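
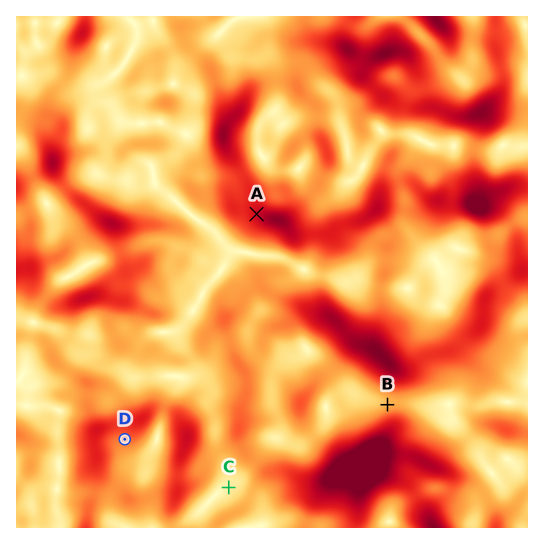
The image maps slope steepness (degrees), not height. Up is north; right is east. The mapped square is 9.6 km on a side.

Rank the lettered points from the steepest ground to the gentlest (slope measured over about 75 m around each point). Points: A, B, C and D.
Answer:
A D B C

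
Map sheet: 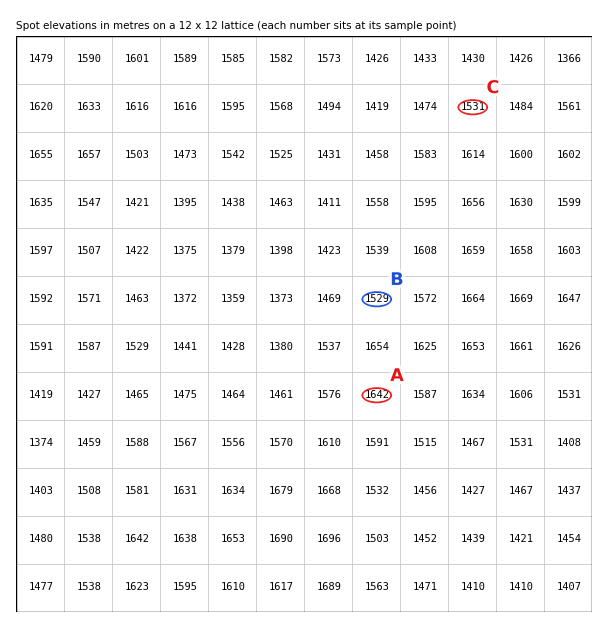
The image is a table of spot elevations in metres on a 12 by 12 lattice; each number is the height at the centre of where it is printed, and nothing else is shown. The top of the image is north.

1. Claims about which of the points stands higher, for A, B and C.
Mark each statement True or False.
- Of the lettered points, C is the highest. False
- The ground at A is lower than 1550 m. False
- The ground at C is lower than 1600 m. True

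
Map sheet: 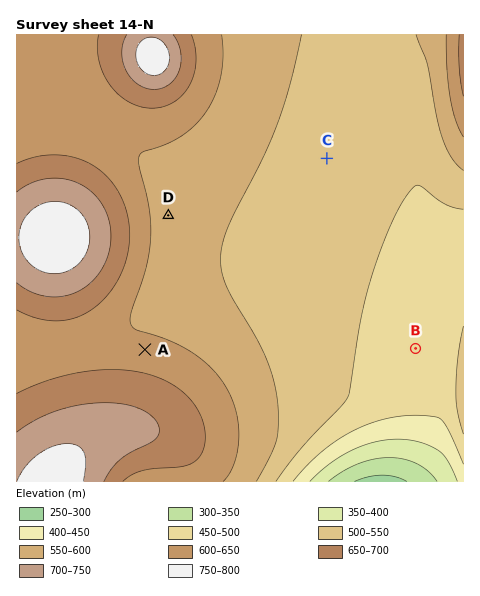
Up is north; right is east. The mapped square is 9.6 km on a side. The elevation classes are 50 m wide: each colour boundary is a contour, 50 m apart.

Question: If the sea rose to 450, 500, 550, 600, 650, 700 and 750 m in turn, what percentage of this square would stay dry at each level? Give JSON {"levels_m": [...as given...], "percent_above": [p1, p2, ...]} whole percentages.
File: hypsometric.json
{"levels_m": [450, 500, 550, 600, 650, 700, 750], "percent_above": [96, 84, 57, 39, 20, 10, 3]}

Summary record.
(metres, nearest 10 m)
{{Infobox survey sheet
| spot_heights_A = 620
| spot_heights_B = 480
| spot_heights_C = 530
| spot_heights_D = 570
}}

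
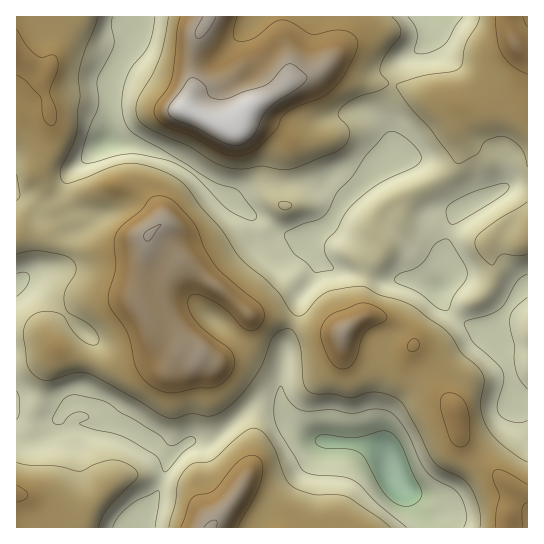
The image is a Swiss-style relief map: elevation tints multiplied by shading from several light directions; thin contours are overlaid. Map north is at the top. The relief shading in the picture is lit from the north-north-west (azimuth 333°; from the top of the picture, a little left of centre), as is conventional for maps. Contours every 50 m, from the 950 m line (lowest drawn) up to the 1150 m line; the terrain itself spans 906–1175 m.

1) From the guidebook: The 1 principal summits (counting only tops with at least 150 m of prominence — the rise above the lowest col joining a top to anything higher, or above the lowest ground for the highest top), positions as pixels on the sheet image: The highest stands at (235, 125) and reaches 1175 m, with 269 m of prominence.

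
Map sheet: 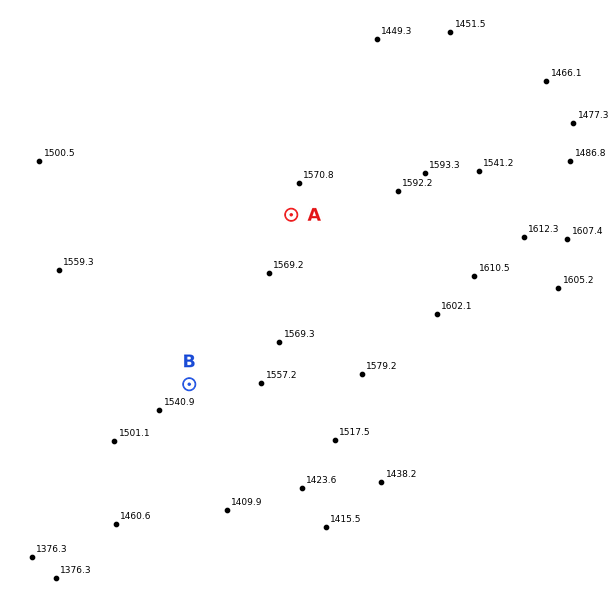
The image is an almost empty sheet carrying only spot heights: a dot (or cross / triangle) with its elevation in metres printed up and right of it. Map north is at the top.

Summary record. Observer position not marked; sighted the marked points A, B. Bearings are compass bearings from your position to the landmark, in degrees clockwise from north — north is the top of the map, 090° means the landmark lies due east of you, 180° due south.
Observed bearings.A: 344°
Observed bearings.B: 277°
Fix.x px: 345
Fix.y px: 403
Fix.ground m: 1570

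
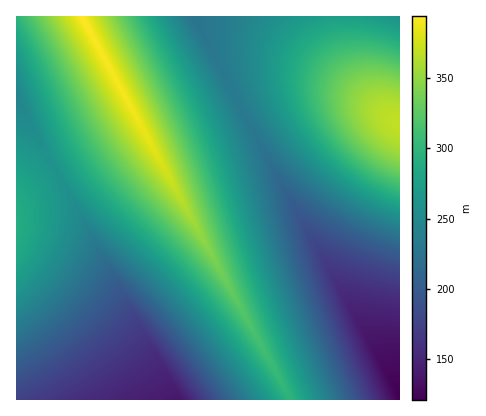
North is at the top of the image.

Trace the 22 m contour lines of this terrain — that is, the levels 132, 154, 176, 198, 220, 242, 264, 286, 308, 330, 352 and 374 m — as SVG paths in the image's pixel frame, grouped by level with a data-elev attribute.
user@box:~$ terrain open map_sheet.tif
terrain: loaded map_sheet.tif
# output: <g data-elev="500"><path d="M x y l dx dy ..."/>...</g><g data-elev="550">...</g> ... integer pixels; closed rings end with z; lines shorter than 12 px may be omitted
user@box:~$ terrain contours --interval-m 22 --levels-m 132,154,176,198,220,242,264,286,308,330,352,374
<g data-elev="132"><path d="M392 400l-15-44 1-2 22-3"/></g><g data-elev="154"><path d="M93 400l65-41 8 6 26 35"/><path d="M379 400l-27-70-10-36 2-2 56 10"/></g><g data-elev="176"><path d="M16 399l32-17 29-18 27-20 32-27 6 5 22 23 43 55"/><path d="M366 400l-36-96-10-34-4-22 4 0 44 16 36 11"/></g><g data-elev="198"><path d="M352 400l-27-72-17-48-10-40-4-31 4 0 32 18 26 13 44 16"/><path d="M16 369l28-17 26-18 23-20 27-28 20 16 26 26 26 31 30 41"/></g><g data-elev="220"><path d="M339 400l-32-84-19-54-12-50-6-48 2 0 35 28 31 21 30 15 32 12"/><path d="M16 343l25-17 22-18 21-24 18-25 4-1 32 24 30 30 31 36 38 52"/></g><g data-elev="242"><path d="M326 400l-31-78-19-54-13-44-18-72-8-26-17-36-41-74"/><path d="M16 318l23-18 19-22 15-20 13-30 2-1 48 37 36 33 34 41 46 62"/><path d="M244 16l-4 12-2 14 1 14 2 16 11 30 19 30 27 31 32 27 34 21 36 15"/></g><g data-elev="264"><path d="M313 400l-48-124-35-116-11-32-18-40-37-72"/><path d="M16 291l18-19 13-20 9-22 2-22-2-20-8-18-14-15-18-11"/><path d="M16 59l36 93 8 16 10 16 21 22 59 52 32 33 36 43 48 66"/><path d="M295 16l-10 8-7 10-6 10-3 14 0 14 2 14 4 14 8 16 20 30 29 29 32 22 36 16"/></g><g data-elev="286"><path d="M299 400l-44-116-50-152-19-42-37-74"/><path d="M16 252l7-16 2-16-2-14-7-13"/><path d="M400 39l-22-8-20-3-18 0-16 4-14 7-10 11-6 12-2 16 2 18 6 18 10 18 14 18 16 16 18 14 20 12 22 8"/><path d="M16 31l21 41 30 72 18 30 21 24 58 54 32 34 36 45 49 69"/></g><g data-elev="308"><path d="M400 55l-18-6-16-3-14 1-14 3-10 6-9 8-5 12-1 12 1 14 6 16 8 14 10 14 14 13 14 12 16 9 18 7"/><path d="M23 16l23 44 35 74 18 30 23 28 52 52 26 29 68 87 0-6-28-74-46-138-20-48-39-78"/></g><g data-elev="330"><path d="M400 71l-14-4-12-2-12 1-10 2-8 5-6 7-3 8-2 10 2 10 4 12 14 22 21 18 26 13"/><path d="M38 16l21 38 35 70 20 32 22 28 92 102-27-90-19-52-20-46-40-82"/></g><g data-elev="352"><path d="M400 91l-16-4-14 2-8 7-4 12 3 14 9 14 14 12 16 7"/><path d="M52 16l53 98 19 30 31 40 39 43 4 3-13-44-19-50-18-40-40-80"/></g><g data-elev="374"><path d="M67 16l61 108 22 30 18 23-4-15-16-40-53-106"/></g>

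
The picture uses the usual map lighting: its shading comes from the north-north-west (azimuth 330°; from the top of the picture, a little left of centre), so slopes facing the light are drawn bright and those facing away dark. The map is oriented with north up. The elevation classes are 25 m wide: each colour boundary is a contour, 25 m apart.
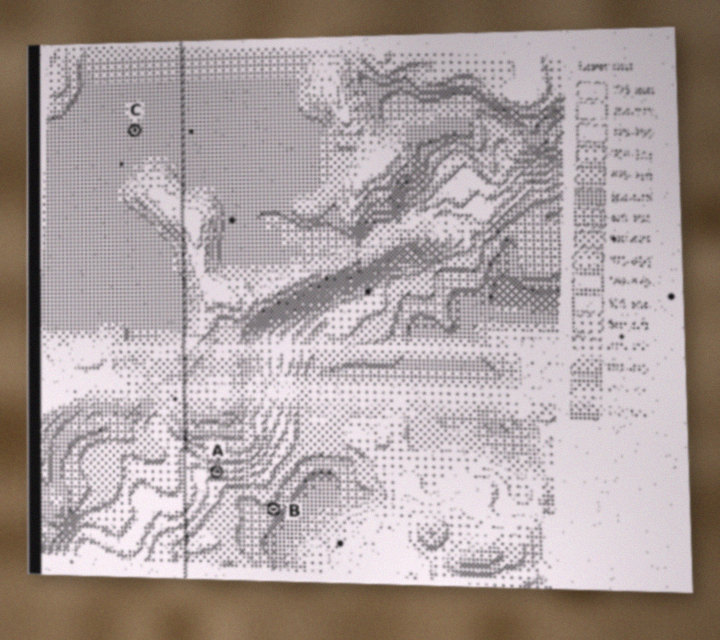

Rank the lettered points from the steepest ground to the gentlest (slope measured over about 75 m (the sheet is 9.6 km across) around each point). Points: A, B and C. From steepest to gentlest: A B C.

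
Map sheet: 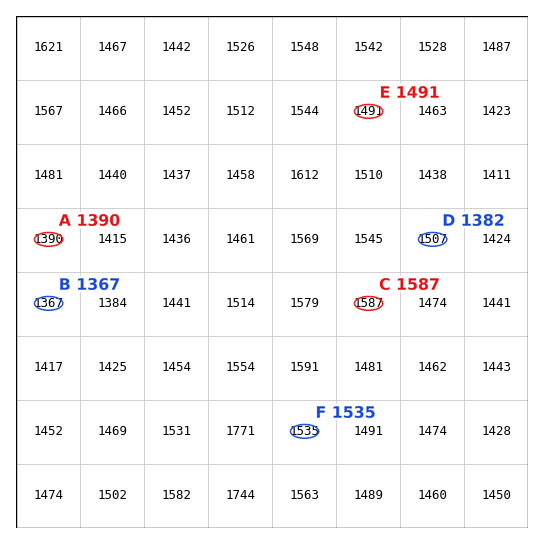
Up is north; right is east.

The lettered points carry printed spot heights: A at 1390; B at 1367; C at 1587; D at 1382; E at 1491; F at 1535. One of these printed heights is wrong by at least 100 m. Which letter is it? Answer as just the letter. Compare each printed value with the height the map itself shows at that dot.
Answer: D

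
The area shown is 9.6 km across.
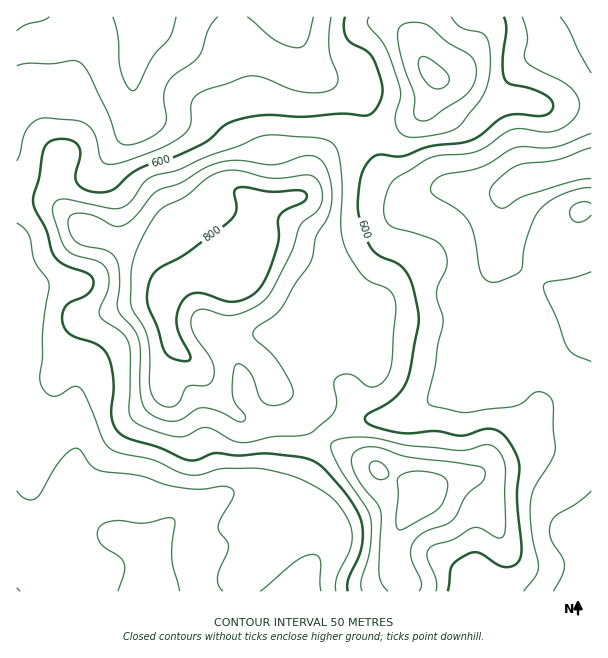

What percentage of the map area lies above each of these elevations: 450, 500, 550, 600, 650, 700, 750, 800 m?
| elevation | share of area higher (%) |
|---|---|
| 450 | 97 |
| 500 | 82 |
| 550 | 58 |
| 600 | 42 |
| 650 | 29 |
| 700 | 17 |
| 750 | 8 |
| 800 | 3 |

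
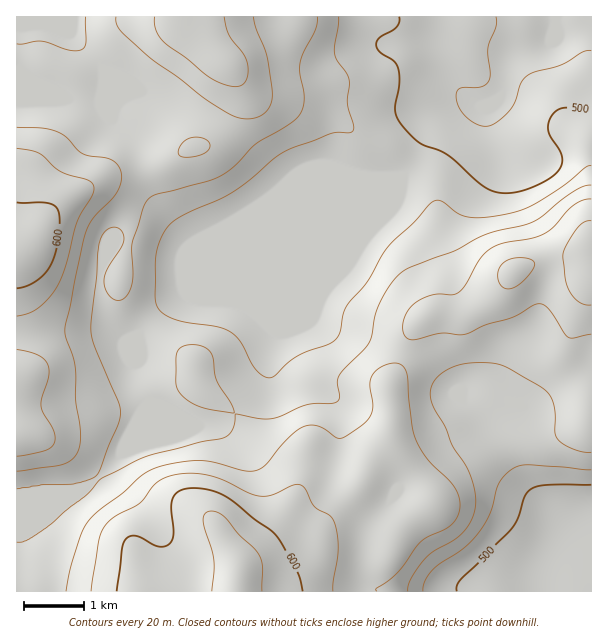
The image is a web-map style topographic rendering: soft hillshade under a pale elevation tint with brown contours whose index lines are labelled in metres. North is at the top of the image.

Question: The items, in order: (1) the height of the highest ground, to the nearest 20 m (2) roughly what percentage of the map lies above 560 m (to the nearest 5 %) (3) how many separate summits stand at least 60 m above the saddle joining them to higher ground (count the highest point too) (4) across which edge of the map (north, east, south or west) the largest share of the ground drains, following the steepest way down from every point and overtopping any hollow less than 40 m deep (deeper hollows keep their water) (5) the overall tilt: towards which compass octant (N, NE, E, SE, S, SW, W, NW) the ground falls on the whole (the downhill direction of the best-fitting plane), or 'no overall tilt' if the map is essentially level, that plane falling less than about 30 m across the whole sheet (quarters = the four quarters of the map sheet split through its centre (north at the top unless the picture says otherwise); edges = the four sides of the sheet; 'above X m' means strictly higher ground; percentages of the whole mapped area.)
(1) The highest ground is at about 640 m.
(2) Roughly 30 % of the ground is higher than 560 m.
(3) There are 2 summits with 60 m or more of prominence.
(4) Drainage is mainly to the north: more ground falls towards that edge than towards any other.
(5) Overall the map slopes down towards the north-east.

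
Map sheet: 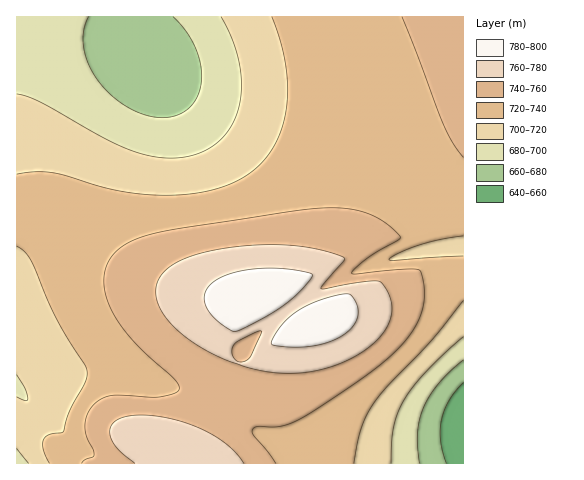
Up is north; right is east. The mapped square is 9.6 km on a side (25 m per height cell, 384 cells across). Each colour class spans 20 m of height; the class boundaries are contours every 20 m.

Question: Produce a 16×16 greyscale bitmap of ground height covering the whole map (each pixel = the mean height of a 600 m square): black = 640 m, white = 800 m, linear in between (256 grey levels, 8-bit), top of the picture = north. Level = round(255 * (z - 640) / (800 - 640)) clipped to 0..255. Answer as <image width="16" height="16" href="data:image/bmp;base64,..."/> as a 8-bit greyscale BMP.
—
<image width="16" height="16" href="data:image/bmp;base64,Qk02BQAAAAAAADYEAAAoAAAAEAAAABAAAAABAAgAAAAAAAABAAATCwAAEwsAAAABAAAAAAAAAAAAAAEBAQACAgIAAwMDAAQEBAAFBQUABgYGAAcHBwAICAgACQkJAAoKCgALCwsADAwMAA0NDQAODg4ADw8PABAQEAAREREAEhISABMTEwAUFBQAFRUVABYWFgAXFxcAGBgYABkZGQAaGhoAGxsbABwcHAAdHR0AHh4eAB8fHwAgICAAISEhACIiIgAjIyMAJCQkACUlJQAmJiYAJycnACgoKAApKSkAKioqACsrKwAsLCwALS0tAC4uLgAvLy8AMDAwADExMQAyMjIAMzMzADQ0NAA1NTUANjY2ADc3NwA4ODgAOTk5ADo6OgA7OzsAPDw8AD09PQA+Pj4APz8/AEBAQABBQUEAQkJCAENDQwBEREQARUVFAEZGRgBHR0cASEhIAElJSQBKSkoAS0tLAExMTABNTU0ATk5OAE9PTwBQUFAAUVFRAFJSUgBTU1MAVFRUAFVVVQBWVlYAV1dXAFhYWABZWVkAWlpaAFtbWwBcXFwAXV1dAF5eXgBfX18AYGBgAGFhYQBiYmIAY2NjAGRkZABlZWUAZmZmAGdnZwBoaGgAaWlpAGpqagBra2sAbGxsAG1tbQBubm4Ab29vAHBwcABxcXEAcnJyAHNzcwB0dHQAdXV1AHZ2dgB3d3cAeHh4AHl5eQB6enoAe3t7AHx8fAB9fX0Afn5+AH9/fwCAgIAAgYGBAIKCggCDg4MAhISEAIWFhQCGhoYAh4eHAIiIiACJiYkAioqKAIuLiwCMjIwAjY2NAI6OjgCPj48AkJCQAJGRkQCSkpIAk5OTAJSUlACVlZUAlpaWAJeXlwCYmJgAmZmZAJqamgCbm5sAnJycAJ2dnQCenp4An5+fAKCgoAChoaEAoqKiAKOjowCkpKQApaWlAKampgCnp6cAqKioAKmpqQCqqqoAq6urAKysrACtra0Arq6uAK+vrwCwsLAAsbGxALKysgCzs7MAtLS0ALW1tQC2trYAt7e3ALi4uAC5ubkAurq6ALu7uwC8vLwAvb29AL6+vgC/v78AwMDAAMHBwQDCwsIAw8PDAMTExADFxcUAxsbGAMfHxwDIyMgAycnJAMrKygDLy8sAzMzMAM3NzQDOzs4Az8/PANDQ0ADR0dEA0tLSANPT0wDU1NQA1dXVANbW1gDX19cA2NjYANnZ2QDa2toA29vbANzc3ADd3d0A3t7eAN/f3wDg4OAA4eHhAOLi4gDj4+MA5OTkAOXl5QDm5uYA5+fnAOjo6ADp6ekA6urqAOvr6wDs7OwA7e3tAO7u7gDv7+8A8PDwAPHx8QDy8vIA8/PzAPT09AD19fUA9vb2APf39wD4+PgA+fn5APr6+gD7+/sA/Pz8AP39/QD+/v4A////AG6JnbnP19LDrJuVinhcOxZwep69xsO2qKGhnJF9YTwUY3OJnKCho6isrqugjXFNJWd0gI2ZpLC5wMfGvauPbEhve4iXprXG0cXi6N7Kro1sdYKRobLF2Onx4Onr17yfhHuIlaW1xtbk7O3YwLuyoI+BipSfqrW/x8vLx7yljYF8h4qOk5ecoKWpq6uopJ+ZkoqHhoSCgoSKkJabnZ2cm5t+fXlzbWptdYCKkpeam5ydcG9oX1ZTWGR0go2UmJudn2VhV0pAP0dYbH6KkpebnqFcVUk6MTI/U2p8iZKXm5+iV05AMywwQFZsfoqSmJygpFRLPzQxOElecoKNlJmdoaY="/>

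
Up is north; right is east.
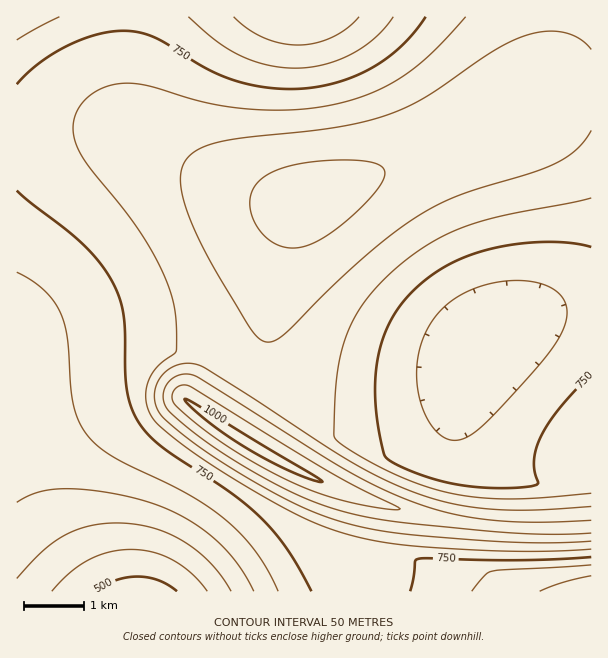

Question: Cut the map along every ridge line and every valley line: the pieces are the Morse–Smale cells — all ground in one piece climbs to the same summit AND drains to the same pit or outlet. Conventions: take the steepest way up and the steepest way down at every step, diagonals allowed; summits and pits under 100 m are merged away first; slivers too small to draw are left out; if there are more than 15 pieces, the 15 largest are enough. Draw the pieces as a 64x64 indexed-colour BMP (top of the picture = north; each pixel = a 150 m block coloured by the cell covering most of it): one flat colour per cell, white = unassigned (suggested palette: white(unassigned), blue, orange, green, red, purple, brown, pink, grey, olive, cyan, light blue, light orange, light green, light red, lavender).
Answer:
<image width="64" height="64" href="data:image/bmp;base64,Qk12CAAAAAAAAHYAAAAoAAAAQAAAAEAAAAABAAQAAAAAAAAIAAATCwAAEwsAABAAAAAAAAAA////ALR3HwAOf/8ALKAsACgn1gC9Z5QAS1aMAMJ34wB/f38AIr28AM++FwDox64AeLv/AIrfmACWmP8A1bDFABERERERERERERERERERERERERFEREREREREREREREREEREREREREREREREREREREREREUREREREREREREREREQREREREREREREREREREREREREURERERERERERERERERBERERERERERERERERERERERERREREREREREREREREREERERERERERERERERERERERERFEREREREREREREREREQRERERERERERERERERERERERFERERERERERERERERERBERERERERERERERERERERERERREREREREREREREREREERERERERERERERERERERERERFEREREREREIiIiIiIiIREREREREREREREREREREREREURERERCIiIiIiIiIiIhERERERERERERERERERERERERRERCIiIiIiIiIiIiIiERERERERERERERERERERERERESIiIiIiIiIiIiIiIiIREREREREREREREREREREREREiIiIiIiIiIiIiIiIiIhERERERERERERERERERERERIiIiIiIiIiIiIiIiIiIiEREREREREREREREREREREiIiIiIiIiIiIiIiIiIiIiIRERERERERERERERERERIiIiIiIiIiIiIiIiIiIiIiIhERERERERERERERERERIiIiIiIiIiIiIiIiIiIiIiIiERERERERERERERERESIiIiIiIiIiIiIiIiIiIiIiIiIREREREREREREREREiIiIiIiIiIiIiIiIiIiIiIiIiIhERERERERERERERESIiIiIiIiIiIiIiIiIiIiIiIiIiEREREREREREREREREiIiIiIiIiIiIiIiIiIiIiIiIiIRERERERERERERERERIiIiIiIiIiIiIiIiIiIiIiIiIhEREREREREREREREREiIiIiIiIiIiIiIiIiIiIiIiIiERERERERERERERERERIiIiIiIiIiIiIiIiIiIiIiIiIREREREREREREREREREiIiIiIiIiIiIiIiIiIiIiIiIhERERERERERERERERESIiIiIiIiIiIiIiIiIiIiIiIiEREREREREREREREREREiIiIiIiIiIiIiIiIiIiIiIiIRERERERERERERERERESIiIiIiIiIiIiIiIiIiIiIiIhERERERERERERERERERIiIiIiIiIiIiIiIiIiIiIiIiEREREREREREREREREREiIiIiIiIiIiIiIiIiIiIiIiIRERERERERERERERERESIiIiIiIiIiIiIiIiIiIiIiIhERERERERERERERERERIiIiIiIiIiIiIiIiIiIiIiIiEREREREREREREREREREiIiIiIiIiIiIiIiIiIiIiIiIRERERERERERERERERERIiIiIiIiIiIiIiIiIiIiIiIhEREREREREREREREREREiIiIiIiIiIiIiIiIiIiIiIiERERERERERERERERERESIiIiIiIiIiIiIiIiIiIiIiIRERERERERERERERERERIiIiIiIiIiIiIiIiIiIiIiIhEREREREREREREREREREiIiIiIiIiIiIiIiIiIiIiIiERERERERERERERERERERIiIiIiIiIiIiIiIiIiIiIiIREREREREREREREREREREiIiIiIiIiIiIiIiIiIiIiIhERERERERERERERERERESIiIiIiIiIiIiIiIiIiIiIiERERERERERERERERERERIiIiIiIiIiIiIiIiIiIiIiIRERERERERERERERERERESIiIiIiIiIiIiIiIiIiIiIhERERERERERERERERERERIiIiIiIiIiIiIiIiIiIiIiERERERERERERERERERETMyIiIiIiIiIiIiIiIiIiIiIRERERERERERERERERMzMzMzIiIiIiIiIiIiIiIiIiIhEREREREREREREREzMzMzMzMzIiIiIiIiIiIiIiIiIiERERERERERERERMzMzMzMzMzMzMiIiIiIiIiIiIiIiIRERERERERERETMzMzMzMzMzMzMzMyIiIiIiIiIiIiIhEREREREREREzMzMzMzMzMzMzMzMzMyIiIiIiIiIiIiERERERERERMzMzMzMzMzMzMzMzMzMzMyIiIiIiIiIiIRERERERETMzMzMzMzMzMzMzMzMzMzMzMzIiIiIiIiIjMzMzMzMzMzMzMzMzMzMzMzMzMzMzMzMzMzIiIiIiIiMzMzMzMzMzMzMzMzMzMzMzMzMzMzMzMzMzMzIiIiIiIzMzMzMzMzMzMzMzMzMzMzMzMzMzMzMzMzMzMzIiIiIjMzMzMzMzMzMzMzMzMzMzMzMzMzMzMzMzMzMzM1IiIiMzMzMzMzMzMzMzMzMzMzMzMzMzMzMzMzMzMzMzNVVVIzMzMzMzMzMzMzMzMzMzMzMzMzMzMzMzMzMzMzM1VVVTMzMzMzMzMzMzMzMzMzMzMzMzMzMzMzMzMzMzMzNVVVMzMzMzMzMzMzMzMzMzMzMzMzMzMzMzMzMzMzMzM1VVUzMzMzMzMzMzMzMzMzMzMzMzMzMzMzMzMzMzMzMzNVVTMzMzMzMzMzMzMzMzMzMzMzMzMzMzMzMzMzMzMzM1VVMzMzMzMzMzMzMzMzMzMzMzMzMzMzMzMzMzMzMzMzVVUzMzMzMzMzMzMzMzMzMzMzMzMzMzMzMzMzMzMzMzNVVTMzMzMzMzMzMzMzMzMzMzMzMzMzMzMzMzMzMzMzM1VV"/>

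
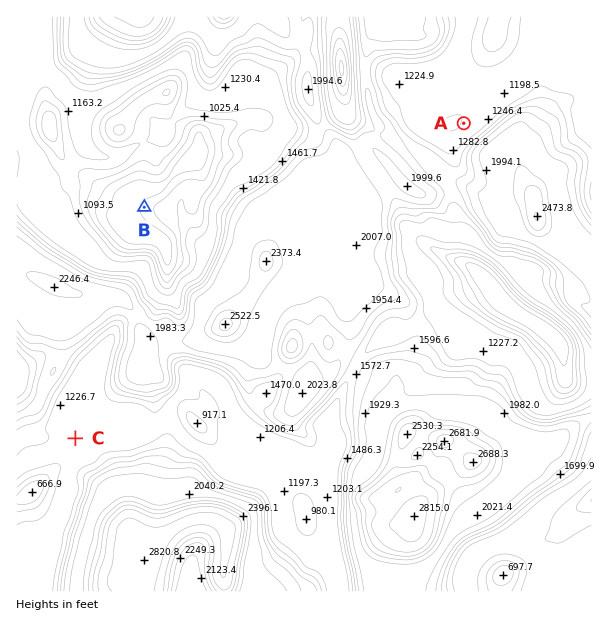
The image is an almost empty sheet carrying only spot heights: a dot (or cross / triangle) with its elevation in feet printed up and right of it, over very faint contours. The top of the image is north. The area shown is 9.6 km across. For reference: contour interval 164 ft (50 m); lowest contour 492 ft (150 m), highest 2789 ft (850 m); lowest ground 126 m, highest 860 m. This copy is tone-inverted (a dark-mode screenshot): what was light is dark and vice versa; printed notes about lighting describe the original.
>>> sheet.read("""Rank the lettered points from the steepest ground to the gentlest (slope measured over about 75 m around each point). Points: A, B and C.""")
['B', 'A', 'C']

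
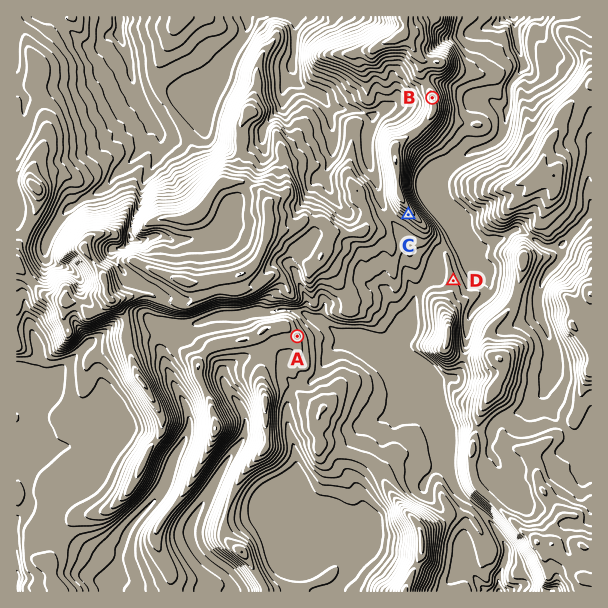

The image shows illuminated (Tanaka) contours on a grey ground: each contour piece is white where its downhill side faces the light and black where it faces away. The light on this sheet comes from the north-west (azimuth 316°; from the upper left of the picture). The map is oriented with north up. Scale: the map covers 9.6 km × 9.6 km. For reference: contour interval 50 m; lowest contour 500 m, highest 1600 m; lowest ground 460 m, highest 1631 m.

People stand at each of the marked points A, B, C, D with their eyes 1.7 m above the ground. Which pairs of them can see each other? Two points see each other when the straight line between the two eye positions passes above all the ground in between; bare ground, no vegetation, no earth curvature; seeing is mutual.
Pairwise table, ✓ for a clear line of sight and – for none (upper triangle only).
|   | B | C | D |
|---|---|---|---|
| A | – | ✓ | – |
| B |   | – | – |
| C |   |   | ✓ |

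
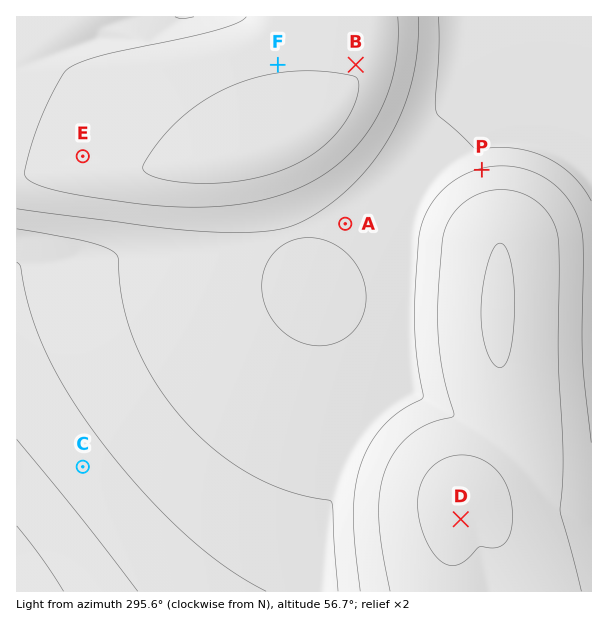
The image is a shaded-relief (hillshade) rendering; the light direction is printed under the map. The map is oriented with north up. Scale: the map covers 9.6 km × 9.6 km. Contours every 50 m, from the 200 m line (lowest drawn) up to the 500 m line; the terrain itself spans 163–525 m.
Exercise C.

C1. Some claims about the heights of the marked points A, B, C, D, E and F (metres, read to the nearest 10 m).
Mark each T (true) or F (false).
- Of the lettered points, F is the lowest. F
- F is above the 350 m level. T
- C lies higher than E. F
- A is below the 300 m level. F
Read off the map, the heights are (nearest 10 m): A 400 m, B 500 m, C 280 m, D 510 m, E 470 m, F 500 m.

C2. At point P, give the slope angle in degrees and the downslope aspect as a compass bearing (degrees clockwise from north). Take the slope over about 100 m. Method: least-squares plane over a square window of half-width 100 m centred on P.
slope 8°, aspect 346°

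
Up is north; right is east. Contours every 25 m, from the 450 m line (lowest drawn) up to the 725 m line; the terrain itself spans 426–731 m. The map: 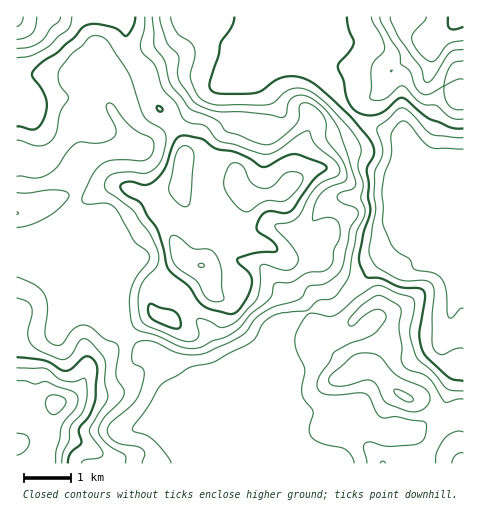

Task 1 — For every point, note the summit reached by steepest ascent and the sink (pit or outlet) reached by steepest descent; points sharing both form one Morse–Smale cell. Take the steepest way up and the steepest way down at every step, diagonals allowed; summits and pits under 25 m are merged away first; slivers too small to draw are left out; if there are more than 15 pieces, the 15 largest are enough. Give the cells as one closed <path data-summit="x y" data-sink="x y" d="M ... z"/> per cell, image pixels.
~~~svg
<path data-summit="17 445" data-sink="463 250" d="M22 261l-6 1 1 202 277-1 0-100-5-21 2-13-12 11-13 7-85 33-6-10-14-12-22-11-64-64z"/><path data-summit="17 17" data-sink="463 250" d="M284 16l-267 0-1 170 13 2 16-4 21 0 11 6 13-22 8-8 10-5 17-3 25-10 33-23 15-20 11-9 39-17 25 0-9 4-3 4 0 3 25 31 33 12 9 1 8-2 15-14-11-14-42-39-11-26z"/><path data-summit="458 17" data-sink="463 250" d="M463 16l-179 1 0 9 14 33 38 35 11 15 11 10 12 7 28 9 6 5 5 15 0 23-5 14 20-1 27-6 13 1z"/><path data-summit="201 265" data-sink="463 250" d="M171 216l-38 24-9 9-3 8 0 24 15-21 12 4 13 13 7 11 20 17 17 22 18 35 53-20 19-17 5-9 14-7 22-3 42-43 10-4 13-14 6-20-1-3-8 18-24 14-13 2-34-7-18-17-2-4-3 4-12 0-22-7-21 7-8 0-17 7-8-8-26-5z"/><path data-summit="243 193" data-sink="463 250" d="M270 73l-14 3-24 11 0 36-11 14-12 31-3 13 1 11 3 5 8 7 6 10 0 10-4 10 4 5 17-7 8 0 21-7 22 7 12 0 24-29 14-6 60-1 7-18 0-23-2-10-7-9-30-10-19-13-15 13-8 2-14-2-23-8-13-10-17-24 0-3z"/><path data-summit="462 463" data-sink="463 250" d="M410 219l-9 26-13 14-10 4-37 40-11 6 0 17 7 8 16 2 26-19 17 1 25 7 20 0 8-6 0 9-6 14 0 8 11 21 0 8-9 26-7 9-24 17-33 1-12-5-16-17-23-1-22 4-10-11-4-10 0 72 170-1 0-212-12 1-5-3-10-8-18-20z"/><path data-summit="405 397" data-sink="463 250" d="M330 308l-12 0-18 8-10 16-1 10 5 19 0 30 4 11 10 11 22-4 23 1 16 17 12 5 10 0 23-1 30-24 10-28 0-8-11-21 0-8 6-14 0-9-8 6-20 0-25-7-17-1-23 17-15 2-10-7z"/><path data-summit="183 161" data-sink="463 250" d="M262 73l-14 0-39 17-30 32-29 20-32 12 23 2 2 8 0 19-8 21-11 12-20 6 0 7 16 38 0 16 1-26 3-8 9-9 35-24 26 11 26 5 4-8 0-10-6-10-8-7-3-5-1-11 3-13 12-31 11-14 0-36z"/><path data-summit="17 17" data-sink="463 250" d="M460 185l-36 6-18 0-4 7-5-2-60 2-9 5-9 8-11 19 19 19 36 7 11-2 24-14 9-19 4-2 8 2 18 20 10 8 5 3 11-2 1-63z"/><path data-summit="17 17" data-sink="463 250" d="M138 260l-3 0-8 11-9 22-2 13 4 21 19 20 18 7 12 11 12 15 25-10 12-3 56-24-3 0-48 19-16-32-19-25-20-17-7-11-13-13z"/><path data-summit="17 214" data-sink="463 250" d="M66 184l-50 3 0 73 10 2 49 21 38 39-41-100 5-33z"/><path data-summit="201 265" data-sink="463 250" d="M138 155l-30 0-10 5-8 8-13 22-5 24 0 8 38 93 9 11-3-27 5-14-1-18-16-38 0-7 20-6 14-17 5-16 0-19-1-7z"/>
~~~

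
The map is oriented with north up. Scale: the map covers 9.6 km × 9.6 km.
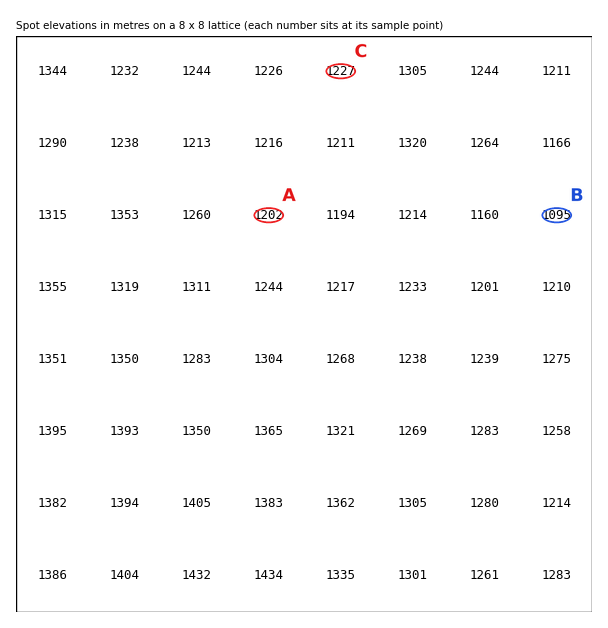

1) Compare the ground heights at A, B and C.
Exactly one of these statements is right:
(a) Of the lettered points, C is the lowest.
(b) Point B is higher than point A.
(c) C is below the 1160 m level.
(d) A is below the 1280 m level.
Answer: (d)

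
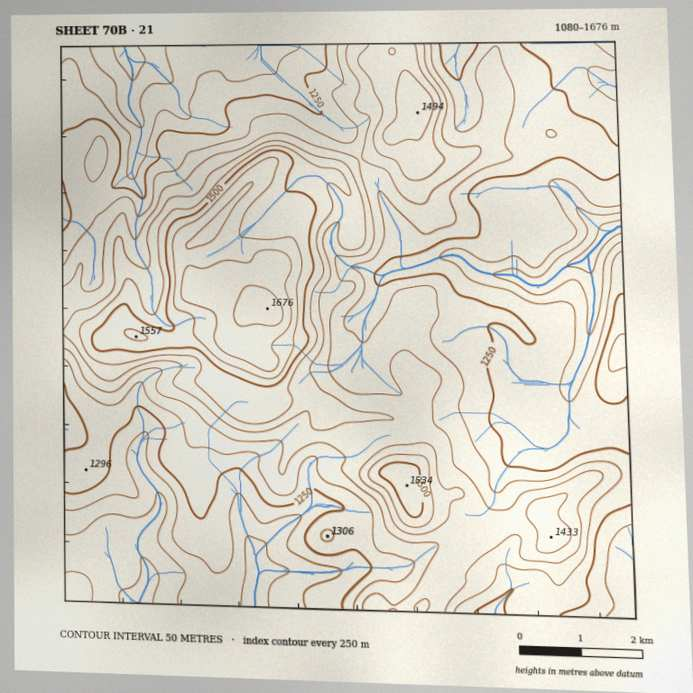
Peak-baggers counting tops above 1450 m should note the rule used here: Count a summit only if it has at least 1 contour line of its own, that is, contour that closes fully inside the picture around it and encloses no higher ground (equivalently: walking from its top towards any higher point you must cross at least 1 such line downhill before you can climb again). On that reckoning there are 5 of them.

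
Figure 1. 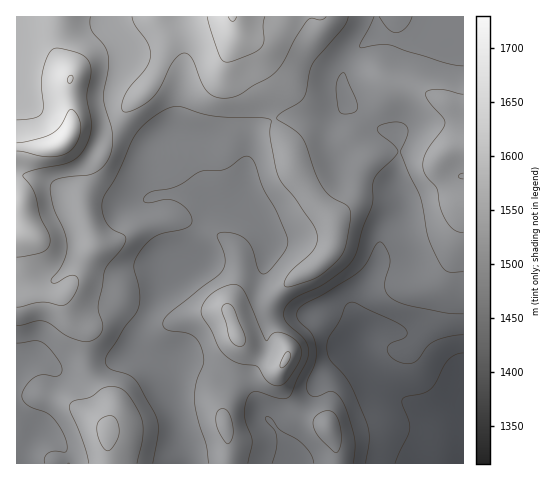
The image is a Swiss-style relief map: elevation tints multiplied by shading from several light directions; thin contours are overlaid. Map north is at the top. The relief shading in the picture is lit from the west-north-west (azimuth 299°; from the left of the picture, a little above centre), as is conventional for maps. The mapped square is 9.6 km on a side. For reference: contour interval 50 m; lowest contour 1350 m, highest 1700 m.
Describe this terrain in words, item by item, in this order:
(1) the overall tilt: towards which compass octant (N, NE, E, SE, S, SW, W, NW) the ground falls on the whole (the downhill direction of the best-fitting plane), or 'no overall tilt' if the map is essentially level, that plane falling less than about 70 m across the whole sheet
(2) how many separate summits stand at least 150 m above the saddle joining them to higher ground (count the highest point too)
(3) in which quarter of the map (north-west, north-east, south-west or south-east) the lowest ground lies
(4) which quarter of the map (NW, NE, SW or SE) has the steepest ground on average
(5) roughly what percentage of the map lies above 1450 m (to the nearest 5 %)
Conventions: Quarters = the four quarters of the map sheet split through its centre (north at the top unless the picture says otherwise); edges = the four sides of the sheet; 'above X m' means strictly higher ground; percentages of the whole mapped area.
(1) The general tilt is down to the south-east (the land rises towards the north-west).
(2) There is 1 summit with 150 m or more of prominence.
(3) The lowest point lies in the south-east quarter of the map.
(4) The steepest ground, on average, is in the south-east quarter.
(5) Ground above 1450 m makes up about 90 % of the sheet.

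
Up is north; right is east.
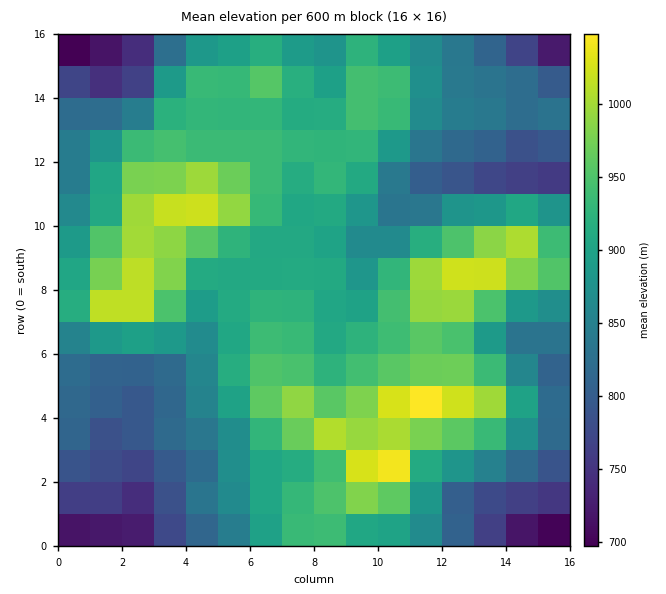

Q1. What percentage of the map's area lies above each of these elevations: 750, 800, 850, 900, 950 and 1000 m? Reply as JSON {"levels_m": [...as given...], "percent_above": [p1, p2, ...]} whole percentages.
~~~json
{"levels_m": [750, 800, 850, 900, 950, 1000], "percent_above": [95, 86, 67, 51, 21, 8]}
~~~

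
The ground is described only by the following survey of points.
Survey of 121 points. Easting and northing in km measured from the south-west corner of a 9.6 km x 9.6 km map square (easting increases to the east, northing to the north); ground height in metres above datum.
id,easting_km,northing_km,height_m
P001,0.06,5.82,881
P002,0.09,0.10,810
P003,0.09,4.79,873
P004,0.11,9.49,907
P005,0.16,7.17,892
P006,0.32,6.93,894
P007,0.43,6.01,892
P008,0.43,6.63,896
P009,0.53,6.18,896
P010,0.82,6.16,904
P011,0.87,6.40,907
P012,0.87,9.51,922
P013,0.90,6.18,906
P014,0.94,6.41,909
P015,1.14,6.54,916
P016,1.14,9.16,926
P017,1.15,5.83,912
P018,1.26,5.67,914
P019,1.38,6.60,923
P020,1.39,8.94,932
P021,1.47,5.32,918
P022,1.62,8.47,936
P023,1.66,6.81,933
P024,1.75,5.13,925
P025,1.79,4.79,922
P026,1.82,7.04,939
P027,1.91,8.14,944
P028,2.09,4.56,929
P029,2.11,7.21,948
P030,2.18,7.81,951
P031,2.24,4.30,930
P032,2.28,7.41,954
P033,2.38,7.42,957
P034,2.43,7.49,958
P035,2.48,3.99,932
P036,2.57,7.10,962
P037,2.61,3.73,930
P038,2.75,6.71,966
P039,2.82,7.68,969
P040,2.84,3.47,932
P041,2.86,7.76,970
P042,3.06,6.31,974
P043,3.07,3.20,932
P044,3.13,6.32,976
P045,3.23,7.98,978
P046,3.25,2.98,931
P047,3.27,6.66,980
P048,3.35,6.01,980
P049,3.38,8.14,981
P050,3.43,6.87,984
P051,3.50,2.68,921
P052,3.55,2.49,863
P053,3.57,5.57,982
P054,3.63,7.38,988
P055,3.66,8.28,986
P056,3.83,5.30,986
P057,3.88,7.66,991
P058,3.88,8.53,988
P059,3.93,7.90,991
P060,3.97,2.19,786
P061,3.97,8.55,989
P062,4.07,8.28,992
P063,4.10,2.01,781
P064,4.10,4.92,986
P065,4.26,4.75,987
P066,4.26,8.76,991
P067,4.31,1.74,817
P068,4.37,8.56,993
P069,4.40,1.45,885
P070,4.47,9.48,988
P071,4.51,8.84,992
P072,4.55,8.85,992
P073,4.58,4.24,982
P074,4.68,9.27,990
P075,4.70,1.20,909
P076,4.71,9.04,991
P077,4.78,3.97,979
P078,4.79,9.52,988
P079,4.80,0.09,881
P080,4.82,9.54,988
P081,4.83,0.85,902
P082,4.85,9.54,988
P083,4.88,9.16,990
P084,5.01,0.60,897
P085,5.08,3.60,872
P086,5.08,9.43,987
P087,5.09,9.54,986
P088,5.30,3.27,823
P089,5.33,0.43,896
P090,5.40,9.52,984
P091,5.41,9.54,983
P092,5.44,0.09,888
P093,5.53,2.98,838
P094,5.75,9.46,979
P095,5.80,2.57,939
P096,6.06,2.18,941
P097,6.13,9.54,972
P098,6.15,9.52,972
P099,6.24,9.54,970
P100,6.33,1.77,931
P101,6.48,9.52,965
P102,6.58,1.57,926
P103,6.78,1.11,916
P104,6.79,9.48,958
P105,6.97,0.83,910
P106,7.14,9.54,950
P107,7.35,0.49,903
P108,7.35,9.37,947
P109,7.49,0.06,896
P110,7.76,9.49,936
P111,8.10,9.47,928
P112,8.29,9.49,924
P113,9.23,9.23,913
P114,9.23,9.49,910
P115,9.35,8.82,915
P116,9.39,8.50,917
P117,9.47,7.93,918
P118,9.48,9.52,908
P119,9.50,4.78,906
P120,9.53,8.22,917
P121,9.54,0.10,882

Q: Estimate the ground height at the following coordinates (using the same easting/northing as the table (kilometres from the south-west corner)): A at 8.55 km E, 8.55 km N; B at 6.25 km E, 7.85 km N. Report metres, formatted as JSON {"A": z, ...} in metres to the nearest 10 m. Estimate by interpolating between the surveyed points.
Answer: {"A": 930, "B": 980}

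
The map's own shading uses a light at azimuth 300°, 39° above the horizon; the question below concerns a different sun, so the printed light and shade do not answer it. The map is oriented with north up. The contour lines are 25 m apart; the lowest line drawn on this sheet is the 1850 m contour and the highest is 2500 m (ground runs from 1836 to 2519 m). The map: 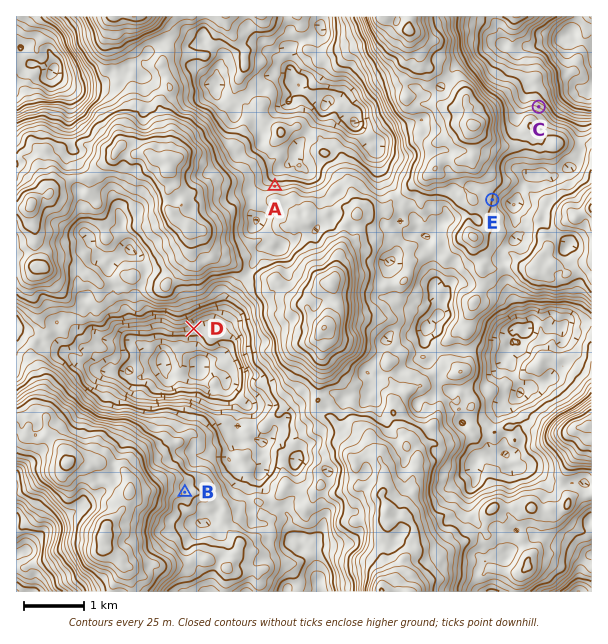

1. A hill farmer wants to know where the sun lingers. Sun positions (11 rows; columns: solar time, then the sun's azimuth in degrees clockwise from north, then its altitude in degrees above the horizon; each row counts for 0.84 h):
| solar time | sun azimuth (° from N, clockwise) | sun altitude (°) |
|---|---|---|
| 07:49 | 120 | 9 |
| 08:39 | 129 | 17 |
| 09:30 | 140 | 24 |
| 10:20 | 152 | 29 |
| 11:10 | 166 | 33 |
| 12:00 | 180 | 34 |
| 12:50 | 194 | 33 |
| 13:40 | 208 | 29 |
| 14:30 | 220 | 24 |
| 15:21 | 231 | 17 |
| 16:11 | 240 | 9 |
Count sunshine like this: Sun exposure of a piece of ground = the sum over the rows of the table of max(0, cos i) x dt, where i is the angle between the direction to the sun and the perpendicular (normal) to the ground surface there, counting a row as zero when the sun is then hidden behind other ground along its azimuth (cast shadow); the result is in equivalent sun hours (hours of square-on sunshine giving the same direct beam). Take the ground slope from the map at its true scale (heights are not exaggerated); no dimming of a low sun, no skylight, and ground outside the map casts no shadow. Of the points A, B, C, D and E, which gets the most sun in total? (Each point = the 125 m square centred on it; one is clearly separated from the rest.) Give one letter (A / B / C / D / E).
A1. D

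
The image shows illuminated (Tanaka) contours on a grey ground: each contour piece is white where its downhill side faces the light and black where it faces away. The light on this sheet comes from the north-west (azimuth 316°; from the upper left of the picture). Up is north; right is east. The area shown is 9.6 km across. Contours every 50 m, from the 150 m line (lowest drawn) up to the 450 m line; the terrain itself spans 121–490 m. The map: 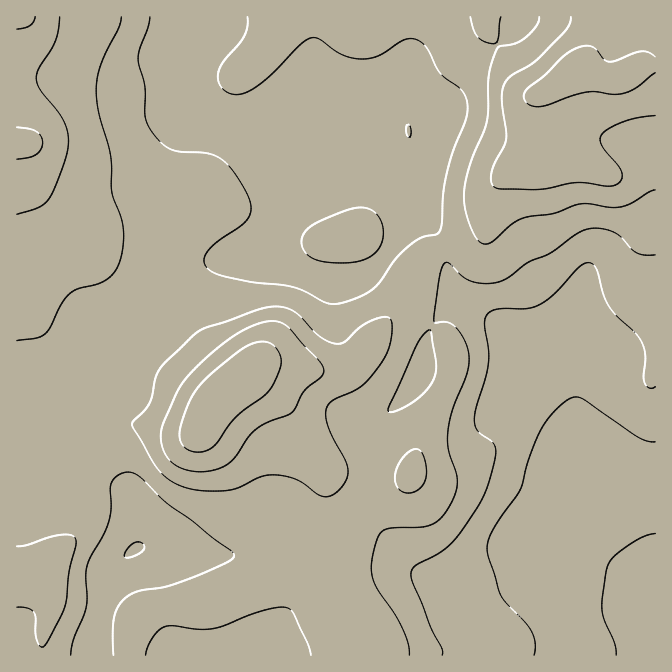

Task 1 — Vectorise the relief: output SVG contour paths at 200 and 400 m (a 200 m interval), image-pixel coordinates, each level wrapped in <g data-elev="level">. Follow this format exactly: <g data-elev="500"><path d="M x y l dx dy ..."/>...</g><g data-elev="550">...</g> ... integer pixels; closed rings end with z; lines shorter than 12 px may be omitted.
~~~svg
<g data-elev="200"><path d="M534 655l1-10-2-11-7-10-19-20-6-9-13-38-1-10 2-9 5-10 27-40 8-30 13-30 7-11 11-11 10-8 7-1 8 3 54 37 8 4 8 1"/></g><g data-elev="400"><path d="M187 470l12 2 10-1 11-3 9-4 6-7 18-25 12-9 27-10 13-23 18-15 1-7-4-6-35-37-8-4-10 0-13 4-14 7-15 10-18 15-17 16-9 12-18 38-2 15 2 12 6 9 8 7z"/><path d="M17 214l21-7 10-8 9-16 10-31 1-15-3-14-7-11-18-22-4-12 3-10 17-28 4-23"/><path d="M571 17l-1 6-4 7-24 25-12 10-18 10-7 8-3 7 0 10 4 38-2 7-12 25-1 10 3 6 6 3 34 1 13-1 30-6 30 3 8-1 6-5 1-8-4-7-15-18-3-7 1-5 8-7 15-6 15-4 16-2"/></g>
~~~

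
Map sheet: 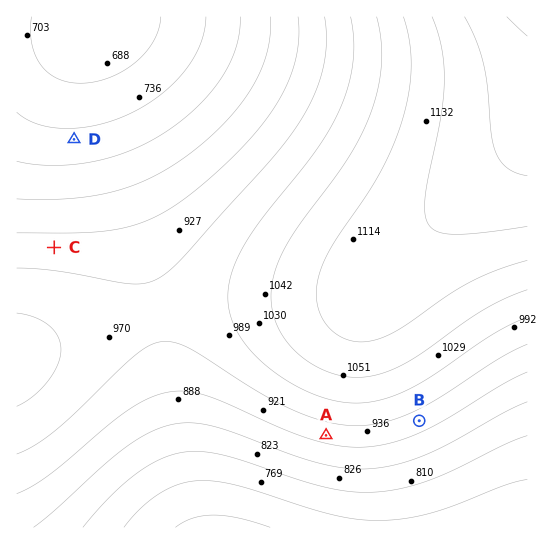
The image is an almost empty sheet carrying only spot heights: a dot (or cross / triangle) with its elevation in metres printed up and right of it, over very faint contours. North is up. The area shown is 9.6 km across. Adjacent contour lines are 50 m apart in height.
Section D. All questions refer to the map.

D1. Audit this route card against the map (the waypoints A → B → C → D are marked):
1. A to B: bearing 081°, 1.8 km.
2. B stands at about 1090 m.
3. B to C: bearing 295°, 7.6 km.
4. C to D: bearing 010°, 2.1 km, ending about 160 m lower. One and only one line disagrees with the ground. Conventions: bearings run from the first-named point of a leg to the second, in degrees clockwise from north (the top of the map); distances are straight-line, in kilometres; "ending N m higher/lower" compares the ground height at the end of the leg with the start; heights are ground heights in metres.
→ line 2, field height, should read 930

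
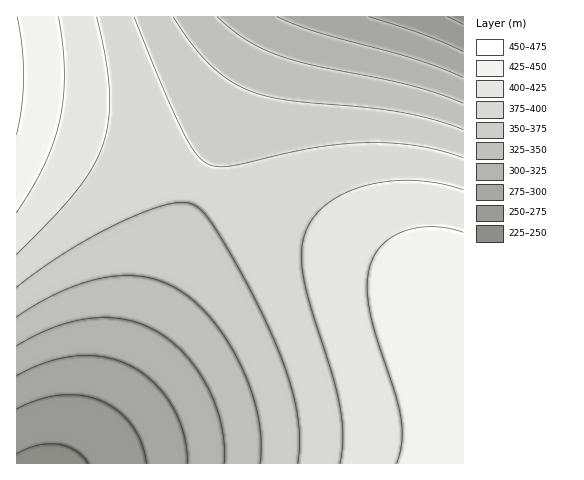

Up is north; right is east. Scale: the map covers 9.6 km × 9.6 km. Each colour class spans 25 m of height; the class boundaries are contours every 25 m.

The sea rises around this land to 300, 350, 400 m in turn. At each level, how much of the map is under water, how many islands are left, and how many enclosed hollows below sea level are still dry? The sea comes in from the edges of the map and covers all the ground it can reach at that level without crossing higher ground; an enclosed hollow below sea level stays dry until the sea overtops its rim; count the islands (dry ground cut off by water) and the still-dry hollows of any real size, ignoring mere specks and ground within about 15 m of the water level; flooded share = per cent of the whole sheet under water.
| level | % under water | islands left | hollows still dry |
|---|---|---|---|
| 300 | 11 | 0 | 0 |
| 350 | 31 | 0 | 0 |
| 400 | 72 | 0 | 0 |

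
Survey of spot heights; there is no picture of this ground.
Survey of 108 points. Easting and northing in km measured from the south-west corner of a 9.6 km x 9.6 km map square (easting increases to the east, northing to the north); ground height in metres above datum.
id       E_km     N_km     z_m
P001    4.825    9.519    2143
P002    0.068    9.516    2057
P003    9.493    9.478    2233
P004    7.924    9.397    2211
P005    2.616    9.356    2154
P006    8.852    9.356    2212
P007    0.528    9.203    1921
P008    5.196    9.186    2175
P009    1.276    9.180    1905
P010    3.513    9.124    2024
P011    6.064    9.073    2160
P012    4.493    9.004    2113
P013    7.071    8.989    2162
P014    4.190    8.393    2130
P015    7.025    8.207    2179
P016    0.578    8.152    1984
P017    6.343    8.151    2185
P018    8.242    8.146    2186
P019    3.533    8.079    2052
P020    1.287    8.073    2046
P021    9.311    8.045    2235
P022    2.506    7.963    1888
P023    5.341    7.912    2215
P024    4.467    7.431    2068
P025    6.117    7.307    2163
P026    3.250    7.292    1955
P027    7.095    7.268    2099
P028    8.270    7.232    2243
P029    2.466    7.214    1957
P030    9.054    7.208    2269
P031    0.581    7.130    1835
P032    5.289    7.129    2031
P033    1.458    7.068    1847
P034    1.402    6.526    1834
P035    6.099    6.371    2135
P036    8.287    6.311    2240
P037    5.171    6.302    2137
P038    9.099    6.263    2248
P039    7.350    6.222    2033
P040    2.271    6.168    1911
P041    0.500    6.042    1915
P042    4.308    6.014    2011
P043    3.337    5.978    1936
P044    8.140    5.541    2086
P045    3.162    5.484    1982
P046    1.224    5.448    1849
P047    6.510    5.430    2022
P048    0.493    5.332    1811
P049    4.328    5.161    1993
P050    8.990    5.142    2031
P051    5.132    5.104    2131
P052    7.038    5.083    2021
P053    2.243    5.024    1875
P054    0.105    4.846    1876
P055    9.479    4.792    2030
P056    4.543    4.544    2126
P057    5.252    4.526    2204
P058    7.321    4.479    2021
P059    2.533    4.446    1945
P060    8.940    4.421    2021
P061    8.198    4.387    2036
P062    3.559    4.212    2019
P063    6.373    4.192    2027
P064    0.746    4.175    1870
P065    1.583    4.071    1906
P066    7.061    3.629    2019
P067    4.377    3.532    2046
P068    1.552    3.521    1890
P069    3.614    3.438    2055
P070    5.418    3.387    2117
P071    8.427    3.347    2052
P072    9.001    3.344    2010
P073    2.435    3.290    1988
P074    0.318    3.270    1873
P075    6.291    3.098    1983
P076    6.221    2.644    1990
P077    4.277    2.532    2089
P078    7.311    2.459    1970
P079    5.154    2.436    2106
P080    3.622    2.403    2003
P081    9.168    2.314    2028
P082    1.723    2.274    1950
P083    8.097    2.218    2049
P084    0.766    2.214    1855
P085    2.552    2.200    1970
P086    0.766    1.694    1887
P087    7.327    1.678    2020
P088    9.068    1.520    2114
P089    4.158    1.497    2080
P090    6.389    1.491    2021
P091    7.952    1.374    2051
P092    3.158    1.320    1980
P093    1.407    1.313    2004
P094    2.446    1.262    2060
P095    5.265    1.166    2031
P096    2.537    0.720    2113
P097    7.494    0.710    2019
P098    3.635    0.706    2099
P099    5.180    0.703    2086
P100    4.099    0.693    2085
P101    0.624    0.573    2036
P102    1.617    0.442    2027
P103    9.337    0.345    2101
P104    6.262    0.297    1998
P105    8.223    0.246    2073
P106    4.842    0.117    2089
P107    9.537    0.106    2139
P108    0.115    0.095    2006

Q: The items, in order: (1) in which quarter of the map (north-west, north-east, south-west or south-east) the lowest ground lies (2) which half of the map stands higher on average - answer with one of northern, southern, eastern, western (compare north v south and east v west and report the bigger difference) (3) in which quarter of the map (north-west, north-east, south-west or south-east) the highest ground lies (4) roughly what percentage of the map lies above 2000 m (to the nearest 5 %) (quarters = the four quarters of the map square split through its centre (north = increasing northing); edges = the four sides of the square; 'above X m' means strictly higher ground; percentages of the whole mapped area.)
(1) The lowest ground is in the north-west quarter.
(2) On average the eastern half of the map is the higher ground.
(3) Look to the north-east quarter for the highest ground.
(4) About 65 % of the map lies above 2000 m.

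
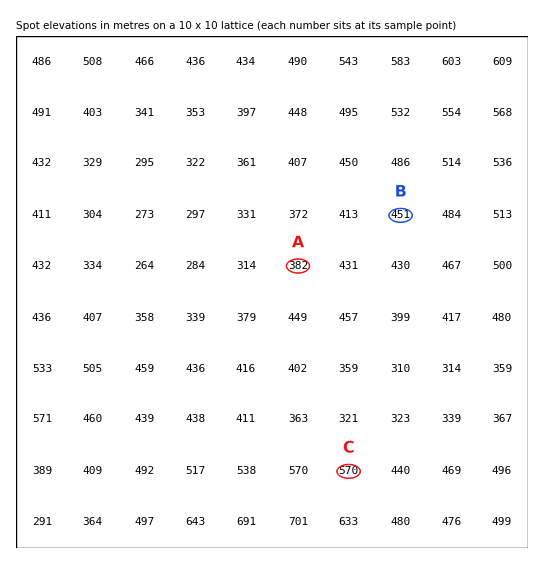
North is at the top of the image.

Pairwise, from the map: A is below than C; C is above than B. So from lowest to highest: A B C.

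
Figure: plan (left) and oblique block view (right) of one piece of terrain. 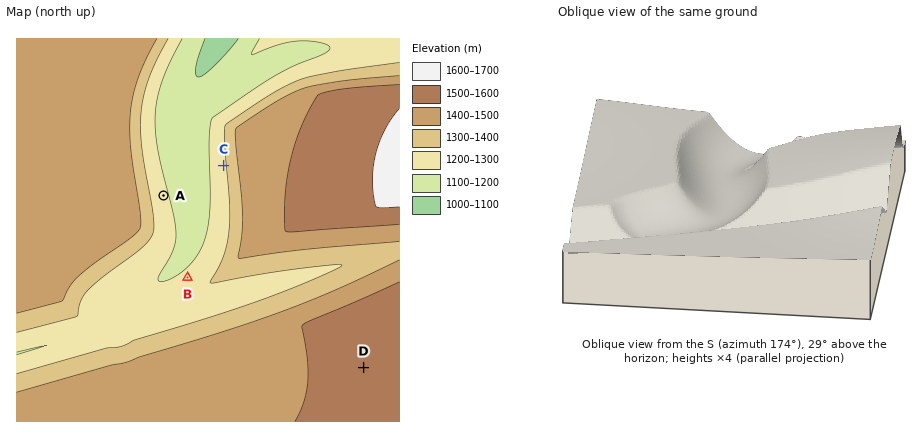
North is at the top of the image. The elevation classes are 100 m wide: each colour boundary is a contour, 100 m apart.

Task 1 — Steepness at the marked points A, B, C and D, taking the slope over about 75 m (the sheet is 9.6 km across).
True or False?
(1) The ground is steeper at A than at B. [True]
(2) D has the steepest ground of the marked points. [False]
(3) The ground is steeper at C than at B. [True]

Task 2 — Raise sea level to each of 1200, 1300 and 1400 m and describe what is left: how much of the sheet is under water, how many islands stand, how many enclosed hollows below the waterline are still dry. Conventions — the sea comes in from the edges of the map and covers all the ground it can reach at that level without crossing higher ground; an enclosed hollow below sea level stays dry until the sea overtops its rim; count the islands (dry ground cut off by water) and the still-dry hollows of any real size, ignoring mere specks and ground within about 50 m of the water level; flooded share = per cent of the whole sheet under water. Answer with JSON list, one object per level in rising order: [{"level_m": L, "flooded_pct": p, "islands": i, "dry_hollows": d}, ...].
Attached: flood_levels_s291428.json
[{"level_m": 1200, "flooded_pct": 10, "islands": 0, "dry_hollows": 0}, {"level_m": 1300, "flooded_pct": 27, "islands": 0, "dry_hollows": 0}, {"level_m": 1400, "flooded_pct": 40, "islands": 0, "dry_hollows": 0}]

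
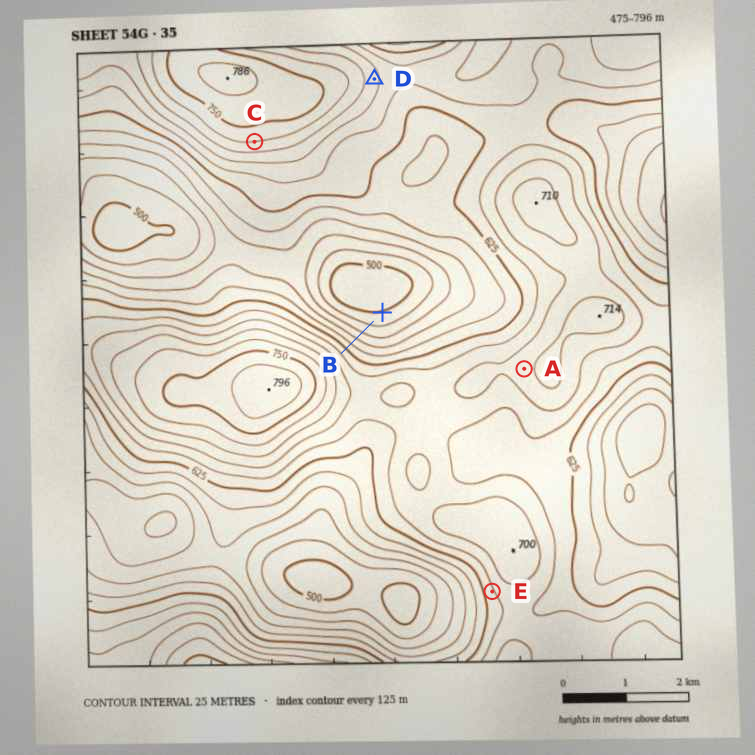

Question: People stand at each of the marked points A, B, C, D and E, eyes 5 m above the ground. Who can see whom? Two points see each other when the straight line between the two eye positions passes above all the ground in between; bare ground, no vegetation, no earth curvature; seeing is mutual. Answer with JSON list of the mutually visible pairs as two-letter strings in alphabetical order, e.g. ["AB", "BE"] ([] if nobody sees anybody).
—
["AC", "AD", "BC"]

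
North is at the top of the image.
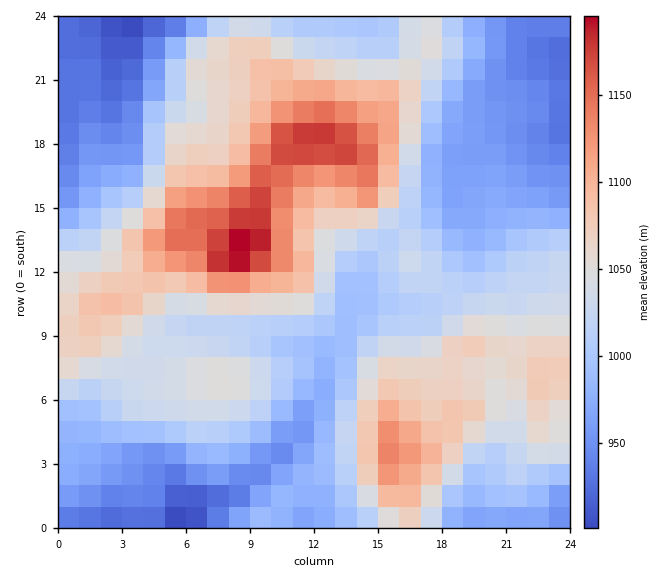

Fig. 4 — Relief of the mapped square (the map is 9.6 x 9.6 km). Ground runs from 890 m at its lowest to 1200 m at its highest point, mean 1030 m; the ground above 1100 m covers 11.6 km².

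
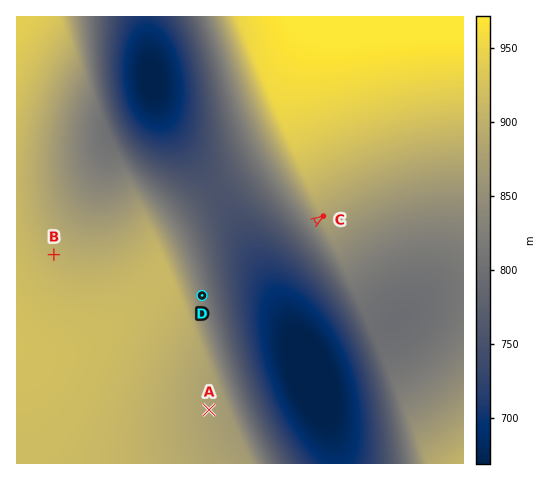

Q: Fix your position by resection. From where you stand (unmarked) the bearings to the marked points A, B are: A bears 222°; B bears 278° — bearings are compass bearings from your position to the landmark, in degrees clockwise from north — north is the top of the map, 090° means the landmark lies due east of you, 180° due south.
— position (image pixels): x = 316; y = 291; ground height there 721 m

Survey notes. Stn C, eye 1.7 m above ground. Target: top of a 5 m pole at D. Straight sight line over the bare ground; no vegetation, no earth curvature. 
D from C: visible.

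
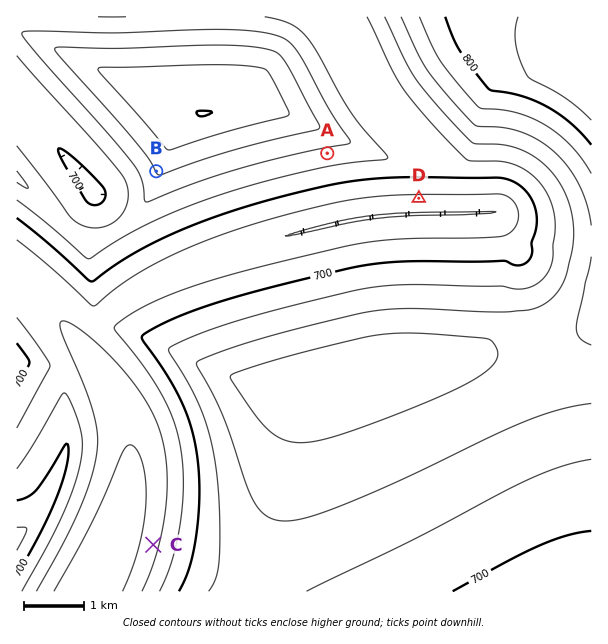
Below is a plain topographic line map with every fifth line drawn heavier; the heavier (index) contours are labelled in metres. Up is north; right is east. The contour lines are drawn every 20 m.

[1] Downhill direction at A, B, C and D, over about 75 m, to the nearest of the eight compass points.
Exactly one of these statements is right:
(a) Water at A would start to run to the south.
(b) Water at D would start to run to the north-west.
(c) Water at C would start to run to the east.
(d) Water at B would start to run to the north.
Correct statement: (a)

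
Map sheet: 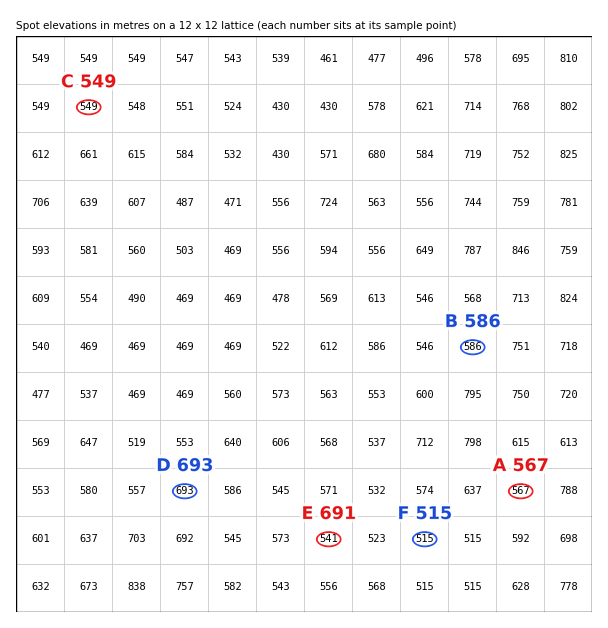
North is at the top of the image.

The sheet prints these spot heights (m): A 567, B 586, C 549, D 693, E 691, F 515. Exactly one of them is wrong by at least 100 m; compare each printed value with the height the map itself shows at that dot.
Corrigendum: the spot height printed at E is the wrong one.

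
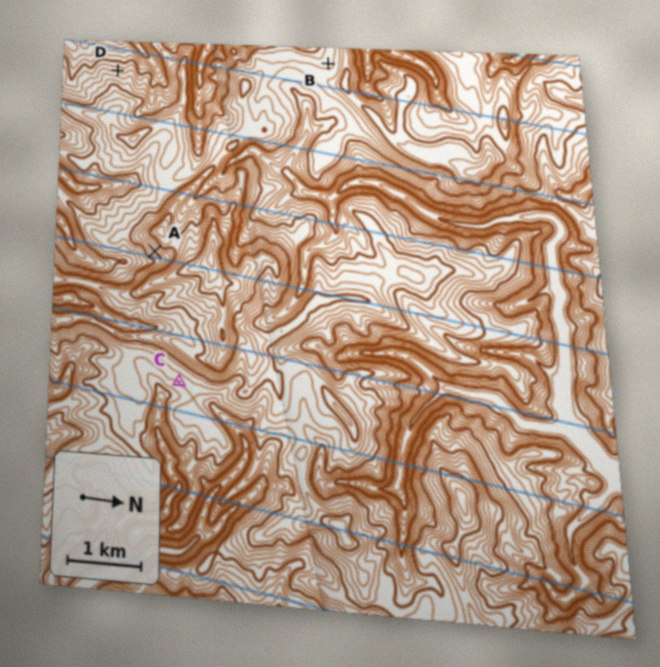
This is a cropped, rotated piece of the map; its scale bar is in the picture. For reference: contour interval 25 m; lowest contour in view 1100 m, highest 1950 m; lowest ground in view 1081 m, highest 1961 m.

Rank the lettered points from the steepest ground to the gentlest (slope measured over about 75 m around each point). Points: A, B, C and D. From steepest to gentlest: A D C B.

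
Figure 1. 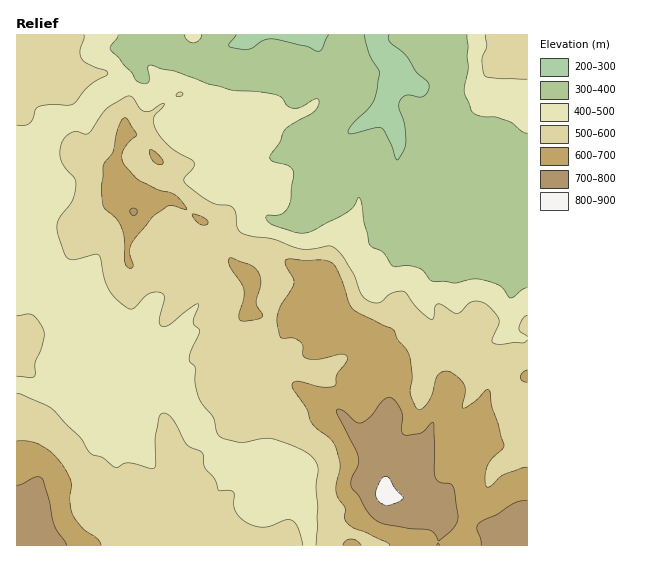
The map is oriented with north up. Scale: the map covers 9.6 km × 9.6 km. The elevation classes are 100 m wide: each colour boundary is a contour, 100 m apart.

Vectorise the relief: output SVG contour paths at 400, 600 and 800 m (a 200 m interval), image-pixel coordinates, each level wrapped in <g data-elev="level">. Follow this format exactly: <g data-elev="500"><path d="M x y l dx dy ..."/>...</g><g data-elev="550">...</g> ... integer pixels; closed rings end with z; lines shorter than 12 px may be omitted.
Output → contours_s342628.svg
<g data-elev="400"><path d="M527 288l-5 2-9 8-3 0-9-12-15-5-13-2-18 4-21-1-4-2-7-9-5-3-9-2-16 0-10-13-10-6-4-3-5-23-2-17-3-6-1 0-4 9-6 5-39 20-12 1-26-9-4-4-1-4 16-2 7-9 5-30-1-4-3-4-17-6-3-2 0-3 10-13 5-14 29-17 4-7 0-6-5 1-12 7-8 1-6-2-5-8-5-3-18-3-29-2-23-6-32-13-13-2-11-4-3 2 1 10 0 5-3 2-5-1-5-3-5-8-21-23 1-4 7-10"/><path d="M185 35l2 5 6 3 6-3 2-5"/><path d="M467 35l1 33-4 23 7 20 8 5 16 1 14 4 13 10 5 2"/></g><g data-elev="600"><path d="M101 545l-3-6-14-10-11-13-3-15 1-20-11-20-10-10-12-7-11-3-10 0"/><path d="M361 545l-4-4-6-2-5 2-3 4"/><path d="M527 467l-22 7-14 12-5 1-1-10 2-11 4-7 11-10 2-4-12-37-3-18-3 0-12 12-11 6-1-3 3-14-1-7-11-11-4-2-6 1-4 2-3 3-4 16-3 8-7 8-4 0-3-4-5-12 2-17-3-20-3-7-9-10-3-9-41-21-4-6-11-31-6-9-10-3-17 0-15-1-4 1 0 5 7 14 1 4-3 6-10 16-3 10-1 8 4 14 2 1 10 0 7 3 3 4 0 10 4 4 11 0 24-5 4 1 1 4-10 16-1 9-2 2-13 1-24-6-4 2 0 5 13 20 6 16 18 14 6 9 4 18-4 19 0 8 2 6 7 10-1 9 2 4 7 6 35 16 2 2"/><path d="M527 370l-5 3-2 4 2 4 5 1"/><path d="M240 320l3 1 10-1 7-1 3-3-7-13 4-16 1-8-3-7-5-5-23-9-1 3 1 6 12 17 2 7-1 9-4 15z"/><path d="M129 268l3 0 1-3-3-12 1-8 22-28 16-11 18 3-5-8-7-6-17-5-19-10-15-16-2-7 1-6 6-9 8-7-10-16-2-1-4 3-3 7-5 24-10 13-2 24 2 18 14 12 5 10 3 12 0 20 1 4z"/><path d="M200 224l6 1 2-4-5-4-10-3 1 5z"/><path d="M157 164l5 0 1-4-6-7-7-4 1 10z"/></g><g data-elev="800"><path d="M386 505l12-3 5-5-8-8-5-10-4-3-5 4-5 13 2 7z"/></g>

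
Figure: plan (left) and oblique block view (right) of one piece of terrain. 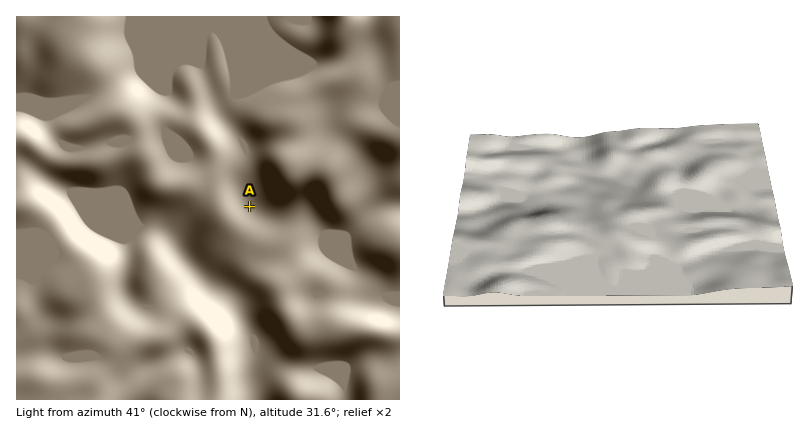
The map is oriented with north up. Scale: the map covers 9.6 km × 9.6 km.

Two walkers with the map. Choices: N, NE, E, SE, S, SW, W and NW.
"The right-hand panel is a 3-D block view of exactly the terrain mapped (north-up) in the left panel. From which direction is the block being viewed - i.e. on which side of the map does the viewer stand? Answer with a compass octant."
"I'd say N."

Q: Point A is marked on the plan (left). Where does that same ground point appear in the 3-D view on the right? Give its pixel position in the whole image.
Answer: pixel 582 209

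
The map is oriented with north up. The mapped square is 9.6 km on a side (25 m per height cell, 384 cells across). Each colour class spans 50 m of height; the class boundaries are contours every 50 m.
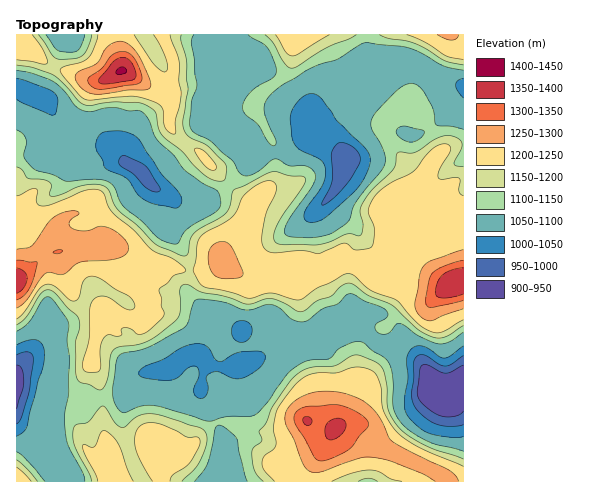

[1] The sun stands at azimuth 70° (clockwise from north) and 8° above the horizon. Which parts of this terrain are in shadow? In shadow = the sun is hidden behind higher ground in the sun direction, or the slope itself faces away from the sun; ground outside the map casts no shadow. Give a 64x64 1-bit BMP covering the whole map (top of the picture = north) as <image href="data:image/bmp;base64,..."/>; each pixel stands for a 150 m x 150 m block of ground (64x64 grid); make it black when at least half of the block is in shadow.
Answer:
<image width="64" height="64" href="data:image/bmp;base64,Qk0+AgAAAAAAAD4AAAAoAAAAQAAAAEAAAAABAAEAAAAAAAACAAATCwAAEwsAAAIAAAAAAAAA////AAAAAAAH8AAD/AA8AA/wAAP4ABgAD+AAA/DgAAAPwAAH4eAAAA/AAAf74AAAB4AAB//AAAAHgAAD/8AAAAMAgAN/wAAAwwAAAH+AAADiAAAAf4AAAOAAAAB+AAAA4AAAAD4AAADgAAAAHgAAAOeAAAAPAAAA/4AAAAcAAAD/wAAAAAAAOP/AAAAAAAB4/8AAAAAAAHh/wAAAAAAAcB/AAAAAAAfwD8AAAAAAH/AHwAAAQAB/8AfgAABAAP/gH+AAAA8A/8AfwAAfvwH/4B8AAH+fA//gHwAA/44D//AOAAD8AAPw+AQAAOAAAcB4AAAAYAABgDAAAAB4AAAAAAAAAPgAAAAAAAAB4AAAAAAAAAHgAAAAAAAAAeAAACAAAAAAwAAA8AAAAAAAAAfwAAAAAAAAD/AAAAAAHwAP4AAAAAAfAA/gAAAAAB8AA+AAAAAeHAAB8AAAAD/4AADwAAAAf/AAAfgAAAD/8AAD+AAAAf/gAAP8AAAD/8AAA/wAAAf/gAAD/AAAB/4AAAPQAAAH/AAAA7AAAAP8AAACAAAAA/wAAAAAAP8H/ACAAAAA/8/8AIAgAAD/4/gAADAAAP/wwAAAAAAA//CAAAAAAAD/+AAAAAAAAP48AAAcAAB/8BwAAP4AA/8A3AAA/gAP/wHwAAD+AB/8AfAAAP4AP/AAcAAAfAA/4A=="/>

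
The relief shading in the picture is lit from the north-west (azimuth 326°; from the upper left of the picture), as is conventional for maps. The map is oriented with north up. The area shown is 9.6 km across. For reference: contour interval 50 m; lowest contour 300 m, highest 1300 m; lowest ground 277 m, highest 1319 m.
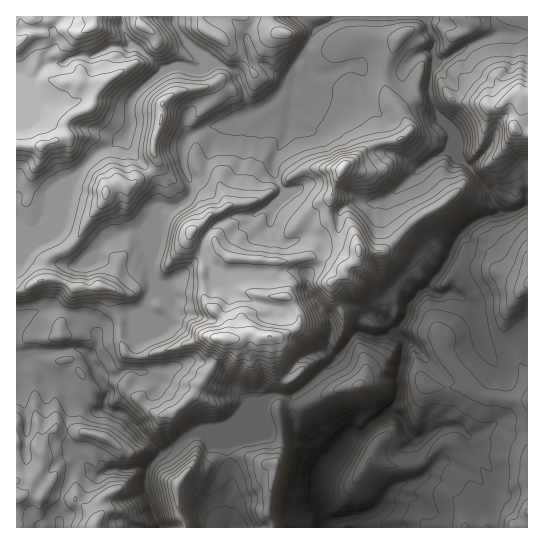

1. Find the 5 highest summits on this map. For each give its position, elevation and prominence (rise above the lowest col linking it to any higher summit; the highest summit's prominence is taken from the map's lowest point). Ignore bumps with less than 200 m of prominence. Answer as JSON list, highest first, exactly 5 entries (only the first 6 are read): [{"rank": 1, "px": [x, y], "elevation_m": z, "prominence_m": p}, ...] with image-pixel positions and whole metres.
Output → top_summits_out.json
[{"rank": 1, "px": [221, 338], "elevation_m": 1289, "prominence_m": 408}, {"rank": 2, "px": [342, 169], "elevation_m": 1240, "prominence_m": 247}, {"rank": 3, "px": [106, 193], "elevation_m": 1162, "prominence_m": 240}, {"rank": 4, "px": [513, 129], "elevation_m": 1146, "prominence_m": 424}, {"rank": 5, "px": [178, 485], "elevation_m": 949, "prominence_m": 317}]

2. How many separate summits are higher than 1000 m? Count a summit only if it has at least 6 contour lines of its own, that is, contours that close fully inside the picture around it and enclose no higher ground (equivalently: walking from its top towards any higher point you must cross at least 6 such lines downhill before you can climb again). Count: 1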